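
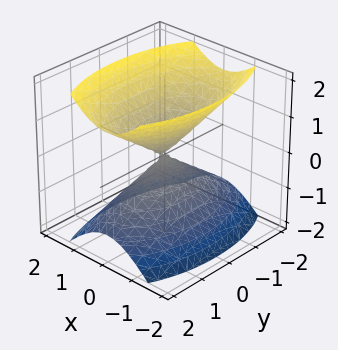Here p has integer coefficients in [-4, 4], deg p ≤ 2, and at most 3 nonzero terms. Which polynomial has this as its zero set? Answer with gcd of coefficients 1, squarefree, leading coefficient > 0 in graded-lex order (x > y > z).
3*x^2 + y^2 - 2*z^2

1. There are 2 components. They look like related sheets of one shape, so recover p as a whole.
2. deg p = 2. A double cone through the origin; a quadric.
3. Symmetries: the z ↦ −z reflection is a symmetry, so z appears only in even powers; mirror symmetry y ↦ −y ⇒ only even powers of y; mirror symmetry x ↦ −x ⇒ only even powers of x.
4. Reading off the gridlines: one y-axis crossing is at y = 0; it meets the z-axis at z = 0 (among the integer gridlines); it meets the x-axis at x = 0 (among the integer gridlines).
5. These observations pin down the coefficients.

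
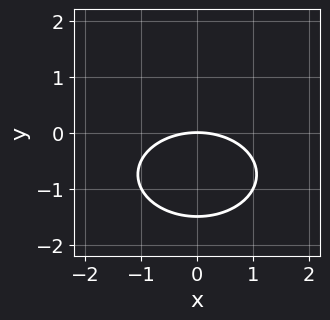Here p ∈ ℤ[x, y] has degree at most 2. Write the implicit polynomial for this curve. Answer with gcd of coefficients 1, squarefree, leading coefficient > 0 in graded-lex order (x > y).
(a) The degree is 2 — the shape is more complex than any degree-1 curve.
(b) Symmetries: mirror symmetry x ↦ −x ⇒ only even powers of x.
(c) Reading off the gridlines: it crosses the y-axis at the gridline y = 0; it crosses the x-axis at the gridline x = 0.
(d) Solving for integer coefficients yields p as stated.

x^2 + 2*y^2 + 3*y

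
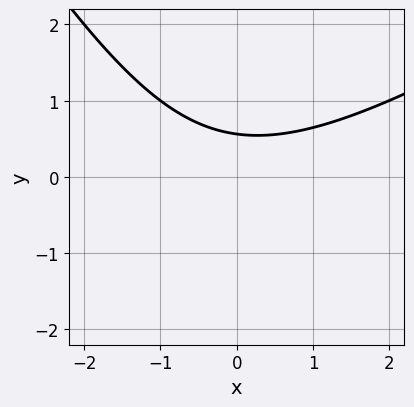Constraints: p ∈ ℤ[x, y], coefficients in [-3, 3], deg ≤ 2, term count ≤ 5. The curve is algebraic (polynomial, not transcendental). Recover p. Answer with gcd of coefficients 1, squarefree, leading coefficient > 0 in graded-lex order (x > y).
First, the degree is 2 — no degree-1 curve has this shape.
Then, against the integer gridlines: it misses every integer gridline on the x-axis.
Finally, assembling these constraints gives the stated polynomial.

x^2 - x*y - y^2 - 3*y + 2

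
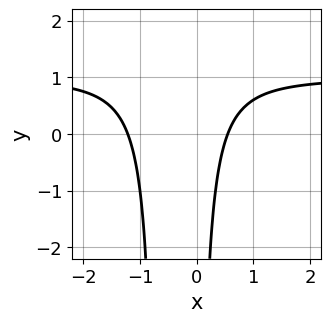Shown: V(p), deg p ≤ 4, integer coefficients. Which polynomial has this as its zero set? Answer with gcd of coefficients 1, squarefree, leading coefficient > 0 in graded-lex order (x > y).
The degree is 3 — the shape is more complex than any degree-2 curve.
Checking where it meets the axes: it misses every integer gridline on the y-axis.
Matching integer coefficients to the picture gives p.

3*x^2*y - 3*x^2 + 2*x*y - 2*x + 2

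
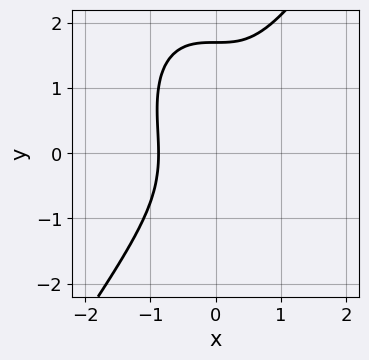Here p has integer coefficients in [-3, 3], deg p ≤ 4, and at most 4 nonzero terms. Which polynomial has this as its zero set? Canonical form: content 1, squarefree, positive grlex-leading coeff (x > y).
1. The degree is 3 — a generic line meets the curve in up to 3 points.
2. Solving for integer coefficients yields p as stated.

3*x^3 - y^3 + y^2 + 2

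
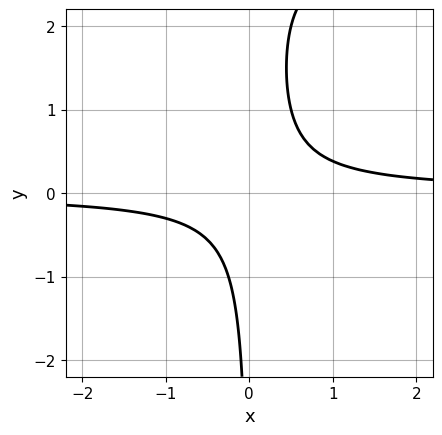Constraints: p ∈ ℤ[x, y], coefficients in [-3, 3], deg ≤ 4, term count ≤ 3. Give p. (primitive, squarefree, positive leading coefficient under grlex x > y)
x*y^2 - 3*x*y + 1

First, the degree is 3 — no degree-2 curve has this shape.
Then, against the integer gridlines: the curve avoids every integer y-axis point in the box; no x-intercept at any integer in the box.
Finally, the integer polynomial consistent with all of this is the stated p.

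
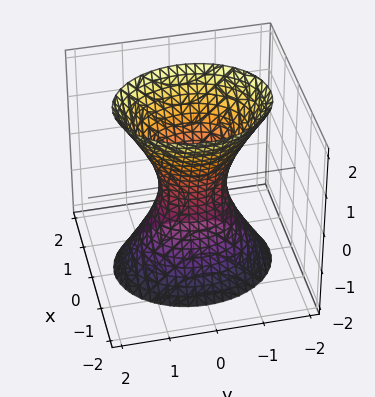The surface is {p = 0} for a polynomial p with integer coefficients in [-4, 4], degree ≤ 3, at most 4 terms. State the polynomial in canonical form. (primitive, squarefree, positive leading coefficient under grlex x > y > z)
3*x^2 + 2*y^2 - z^2 - 1

deg p = 2. An hourglass — one-sheet hyperboloid; a quadric.
Symmetries: the z ↦ −z reflection is a symmetry, so z appears only in even powers; it's symmetric under y → −y, forcing even powers of y; it's symmetric under x → −x, forcing even powers of x.
From the axis intercepts and sections: no z-intercept at any integer in the box.
Fitting integer coefficients to these (and the overall shape) gives p.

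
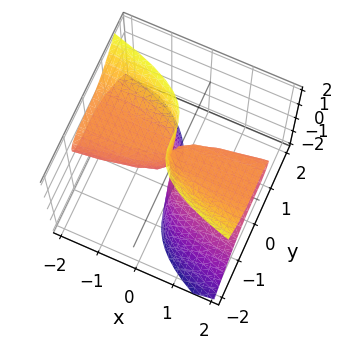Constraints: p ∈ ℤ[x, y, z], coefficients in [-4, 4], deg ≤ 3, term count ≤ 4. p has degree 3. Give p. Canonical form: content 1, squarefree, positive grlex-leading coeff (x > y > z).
x*z^2 + y^3 - x*z

deg p = 3. A generic line meets the surface in up to 3 points.
Checking where it meets the axes: every point of the z-axis in the box is on the surface; the visible x-axis segment lies entirely on the surface; it meets the y-axis at y = 0 (among the integer gridlines).
Putting this together gives p.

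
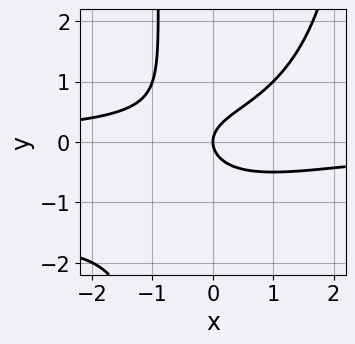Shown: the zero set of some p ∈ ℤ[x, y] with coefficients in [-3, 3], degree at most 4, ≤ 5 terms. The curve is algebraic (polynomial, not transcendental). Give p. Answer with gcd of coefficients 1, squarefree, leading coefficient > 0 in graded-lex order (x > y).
x^2*y^2 + 2*x^2*y - 2*x*y^2 - 3*y^2 + 2*x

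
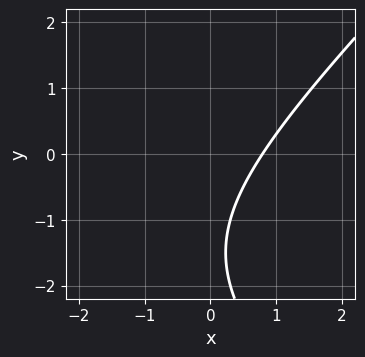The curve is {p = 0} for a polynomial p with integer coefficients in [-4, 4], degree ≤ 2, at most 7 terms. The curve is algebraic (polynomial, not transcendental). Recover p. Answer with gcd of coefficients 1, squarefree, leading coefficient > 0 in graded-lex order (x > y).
(a) Degree: no degree-1 curve has this shape, so deg p = 2.
(b) From the axis intercepts and sections: it misses every integer gridline on the y-axis.
(c) Matching integer coefficients to the picture gives p.

x^2 - y^2 + 3*x - 3*y - 3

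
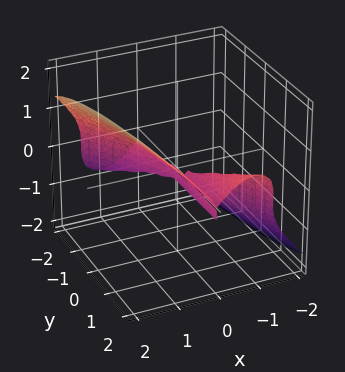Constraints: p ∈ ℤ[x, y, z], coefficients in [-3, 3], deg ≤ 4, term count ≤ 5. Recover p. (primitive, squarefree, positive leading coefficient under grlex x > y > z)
3*x^3 + 2*x^2*y - 3*z^3 - z^2

First, degree: the shape is more complex than any degree-2 surface, so deg p = 3.
Next, observable constraints: one x-axis crossing is at x = 0; it crosses the z-axis at the gridline z = 0.
Finally, fitting integer coefficients to these (and the overall shape) gives p. Check: (0, 2, 0) on the y-axis lies on the surface, and p(0, 2, 0) = 0. ✓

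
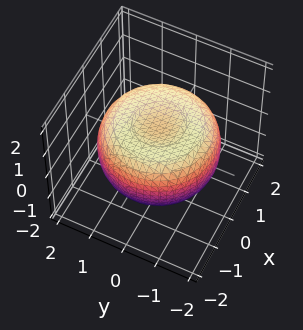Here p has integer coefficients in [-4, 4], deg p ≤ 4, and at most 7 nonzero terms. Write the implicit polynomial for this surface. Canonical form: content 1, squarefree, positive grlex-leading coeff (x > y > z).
x^4 + 2*x^2*y^2 + y^4 - 2*x^2 - 2*y^2 + 3*z^2 - 2

First, degree: a generic line meets the surface in up to 4 points, so deg p = 4.
Then, symmetries: rotational symmetry about the z-axis ⇒ p depends on x, y only through x² + y².
Next, observable constraints: a circular section at z = 1 has radius exactly 1.
Finally, putting this together gives p.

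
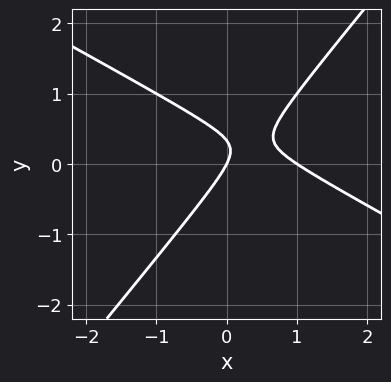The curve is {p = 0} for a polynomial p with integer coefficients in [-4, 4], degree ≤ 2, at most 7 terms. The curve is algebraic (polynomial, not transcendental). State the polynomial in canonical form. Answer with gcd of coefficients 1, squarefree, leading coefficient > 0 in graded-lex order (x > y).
(a) Degree: the shape is more complex than any degree-1 curve, so deg p = 2.
(b) Observable constraints: the x-axis gridline crossings are at x ∈ {0, 1}; it crosses the y-axis at the gridline y = 0.
(c) Assembling these constraints gives the stated polynomial.

2*x^2 + 2*x*y - 3*y^2 - 2*x + y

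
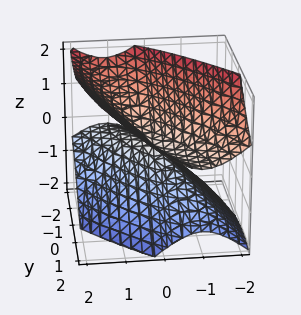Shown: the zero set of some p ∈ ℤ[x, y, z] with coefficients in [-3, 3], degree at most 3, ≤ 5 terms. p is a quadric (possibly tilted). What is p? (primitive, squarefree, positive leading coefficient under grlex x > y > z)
3*x^2 + 3*x*y + y^2 - 2*y*z - 3*z^2

First, there are 2 components. Treating them together as one polynomial.
Next, deg p = 2. The shape is more complex than any degree-1 surface.
Then, observable constraints: one y-axis crossing is at y = 0; one z-axis crossing is at z = 0.
Finally, fitting integer coefficients to these (and the overall shape) gives p.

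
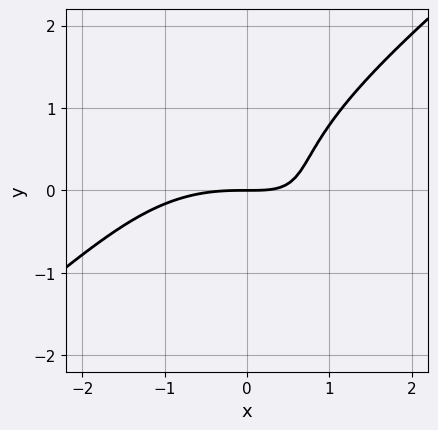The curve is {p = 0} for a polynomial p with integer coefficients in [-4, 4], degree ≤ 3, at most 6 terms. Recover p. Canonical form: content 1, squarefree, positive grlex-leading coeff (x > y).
Degree: a generic line meets the curve in up to 3 points, so deg p = 3.
Observable constraints: it crosses the x-axis at the gridline x = 0; it meets the y-axis at y = 0 (among the integer gridlines).
Putting this together gives p.

x^3 - 2*y^3 + 3*x*y - 3*y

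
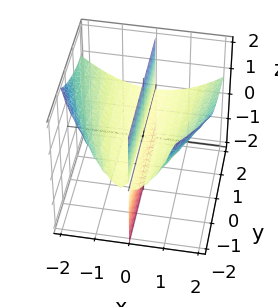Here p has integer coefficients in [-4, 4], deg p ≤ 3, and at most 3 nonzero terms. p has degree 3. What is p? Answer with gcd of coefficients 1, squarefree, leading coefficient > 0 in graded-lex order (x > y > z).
(a) I count 2 distinct pieces. They look like related sheets of one shape, so recover p as a whole.
(b) deg p = 3. The shape is more complex than any degree-2 surface.
(c) From the visible intercepts: every point of the z-axis in the box is on the surface; it crosses the x-axis at the gridline x = 0.
(d) Fitting integer coefficients to these (and the overall shape) gives p. Check: (0, -1, 0) on the y-axis lies on the surface, and p(0, -1, 0) = 0. ✓

x^3 - x*y*z - 3*x*z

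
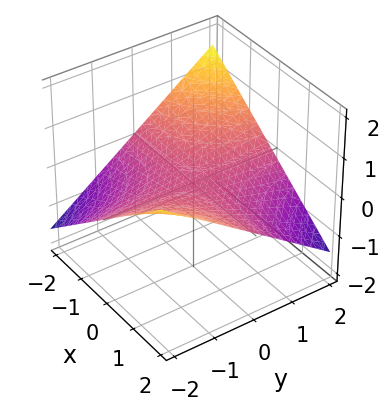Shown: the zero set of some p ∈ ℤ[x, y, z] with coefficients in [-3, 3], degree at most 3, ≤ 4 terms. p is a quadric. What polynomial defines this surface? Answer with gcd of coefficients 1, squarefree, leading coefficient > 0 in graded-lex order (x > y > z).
1. The degree is 2 — a hyperbolic paraboloid; a quadric.
2. From the visible intercepts: every point of the y-axis in the box is on the surface; the visible x-axis segment lies entirely on the surface.
3. Matching integer coefficients to the picture gives p.

x*y + 3*z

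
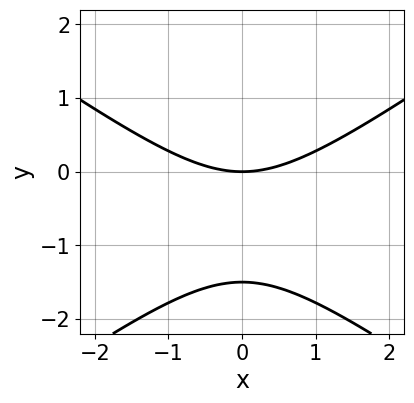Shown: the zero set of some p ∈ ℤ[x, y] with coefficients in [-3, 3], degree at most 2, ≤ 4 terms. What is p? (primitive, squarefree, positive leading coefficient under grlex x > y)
x^2 - 2*y^2 - 3*y

First, degree: the shape is more complex than any degree-1 curve, so deg p = 2.
Next, symmetries: the x ↦ −x reflection is a symmetry, so x appears only in even powers.
Next, reading off the gridlines: it meets the y-axis at y = 0 (among the integer gridlines); it crosses the x-axis at the gridline x = 0.
Finally, assembling these constraints gives the stated polynomial.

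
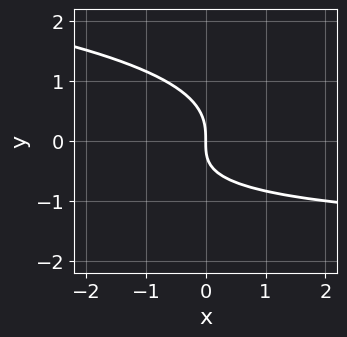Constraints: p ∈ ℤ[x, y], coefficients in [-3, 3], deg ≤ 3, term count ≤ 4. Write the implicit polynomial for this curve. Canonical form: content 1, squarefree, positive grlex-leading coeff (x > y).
(a) deg p = 3.
(b) Observable constraints: it meets the x-axis at x = 0 (among the integer gridlines); it meets the y-axis at y = 0 (among the integer gridlines).
(c) These observations pin down the coefficients.

2*y^3 + x*y + 2*x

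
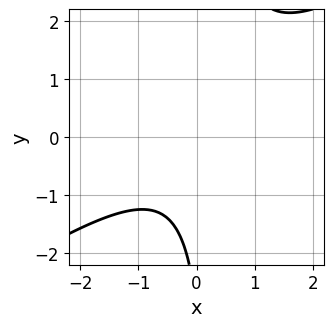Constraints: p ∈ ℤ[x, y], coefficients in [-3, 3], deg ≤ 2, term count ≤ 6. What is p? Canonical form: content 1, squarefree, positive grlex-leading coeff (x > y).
2*x^2 - 3*x*y + y + 3

deg p = 2. The shape is more complex than any degree-1 curve.
Observable constraints: the curve avoids every integer x-axis point in the box; it misses every integer gridline on the y-axis.
Putting this together gives p.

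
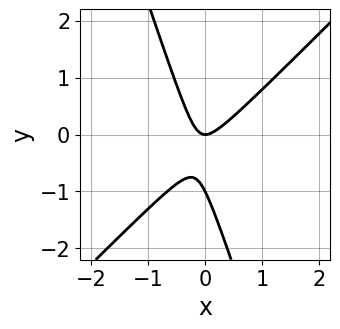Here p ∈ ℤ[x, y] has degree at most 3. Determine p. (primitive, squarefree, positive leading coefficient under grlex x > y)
The degree is 2 — a generic line meets the curve in up to 2 points.
Observable constraints: it meets the x-axis at x = 0 (among the integer gridlines); the y-axis gridline crossings are at y ∈ {-1, 0}.
Fitting integer coefficients to these (and the overall shape) gives p.

3*x^2 - 2*x*y - y^2 - y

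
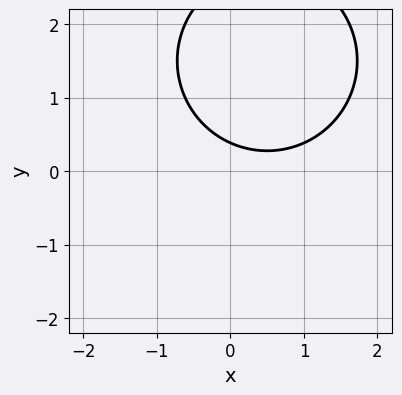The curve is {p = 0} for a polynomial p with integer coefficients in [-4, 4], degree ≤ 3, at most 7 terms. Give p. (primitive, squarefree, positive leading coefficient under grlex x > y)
x^2 + y^2 - x - 3*y + 1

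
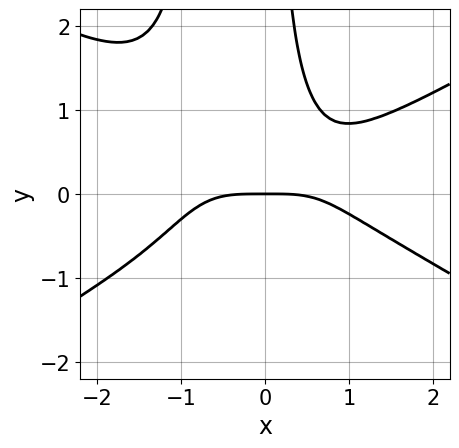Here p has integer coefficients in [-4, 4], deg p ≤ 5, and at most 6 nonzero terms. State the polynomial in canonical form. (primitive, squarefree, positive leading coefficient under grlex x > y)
First, degree: the shape is more complex than any degree-3 curve, so deg p = 4.
Then, against the integer gridlines: it crosses the x-axis at the gridline x = 0; one y-axis crossing is at y = 0.
Finally, the integer polynomial consistent with all of this is the stated p.

x^4 - 3*x^2*y^2 + x^2*y - 2*x*y^2 + 2*y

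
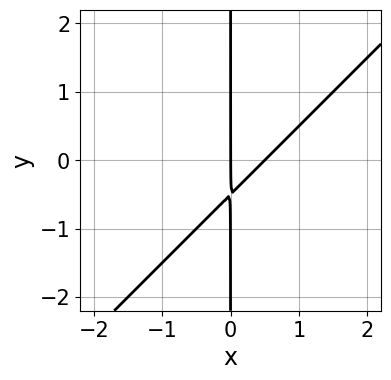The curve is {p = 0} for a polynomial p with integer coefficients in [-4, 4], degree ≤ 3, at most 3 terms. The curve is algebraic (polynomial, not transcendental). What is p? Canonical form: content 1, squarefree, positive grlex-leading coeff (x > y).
2*x^2 - 2*x*y - x

First, deg p = 2. The shape is more complex than any degree-1 curve.
Then, from the visible intercepts: the visible y-axis segment lies entirely on the curve; it crosses the x-axis at the gridline x = 0.
Finally, fitting integer coefficients to these (and the overall shape) gives p.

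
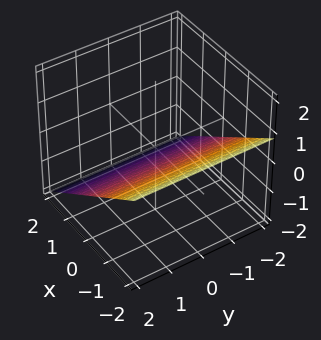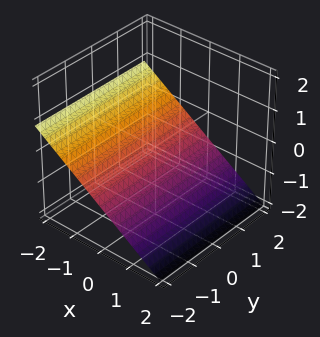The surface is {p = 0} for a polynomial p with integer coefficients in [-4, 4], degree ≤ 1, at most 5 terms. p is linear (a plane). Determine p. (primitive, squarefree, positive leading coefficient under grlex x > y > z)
1. Degree: every cross-section is a straight line — this is a plane, so deg p = 1.
2. Observable constraints: it misses every integer gridline on the y-axis; it meets the x-axis at x = -1 (among the integer gridlines).
3. Together with the visible shape, these determine p as stated.

2*x + 3*z + 2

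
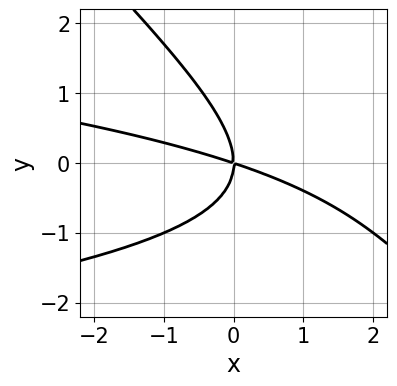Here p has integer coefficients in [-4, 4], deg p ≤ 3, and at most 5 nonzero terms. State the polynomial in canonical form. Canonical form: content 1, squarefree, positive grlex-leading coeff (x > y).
2*x*y^2 + 2*y^3 + x^2 + 3*x*y

First, degree: a generic line meets the curve in up to 3 points, so deg p = 3.
Then, checking where it meets the axes: one y-axis crossing is at y = 0; it crosses the x-axis at the gridline x = 0.
Finally, solving for integer coefficients yields p as stated.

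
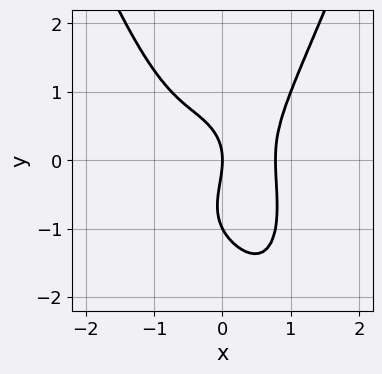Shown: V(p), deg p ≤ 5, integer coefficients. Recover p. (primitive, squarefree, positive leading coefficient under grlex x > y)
First, deg p = 4. The shape is more complex than any degree-3 curve.
Next, from the visible intercepts: among the integer gridlines, it crosses the y-axis at y ∈ {-1, 0}; it meets the x-axis at x = 0 (among the integer gridlines).
Finally, fitting integer coefficients to these (and the overall shape) gives p.

3*x^4 + x^3 - y^3 - y^2 - 2*x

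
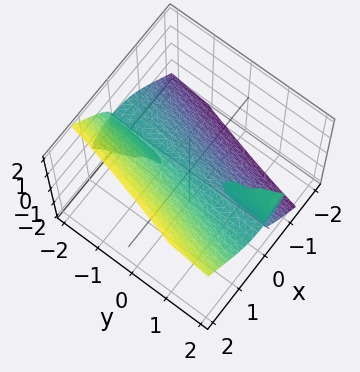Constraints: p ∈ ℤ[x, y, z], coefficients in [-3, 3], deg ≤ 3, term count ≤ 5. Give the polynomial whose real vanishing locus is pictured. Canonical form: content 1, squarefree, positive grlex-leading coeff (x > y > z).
(a) The picture has 3 separate pieces.
(b) The degree is 3 — a generic line meets the surface in up to 3 points.
(c) Reading off the gridlines: one z-axis crossing is at z = 0; the visible y-axis segment lies entirely on the surface.
(d) Fitting integer coefficients to these (and the overall shape) gives p.

2*x^3 - 2*x*y*z + 2*x*z^2 - 3*z^3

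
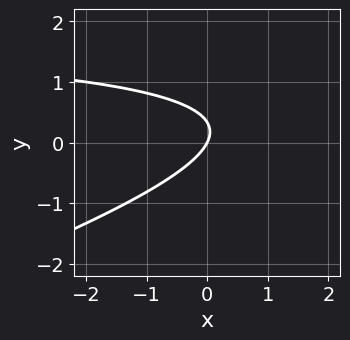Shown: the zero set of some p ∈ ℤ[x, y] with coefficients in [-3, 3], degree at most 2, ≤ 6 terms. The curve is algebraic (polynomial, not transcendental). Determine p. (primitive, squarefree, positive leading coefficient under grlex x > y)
x*y - 3*y^2 - 2*x + y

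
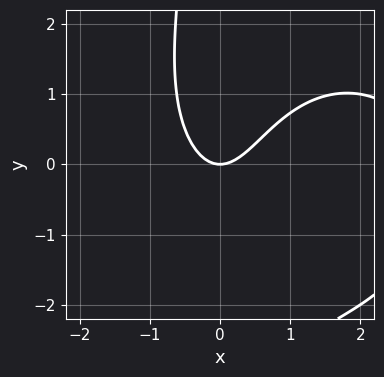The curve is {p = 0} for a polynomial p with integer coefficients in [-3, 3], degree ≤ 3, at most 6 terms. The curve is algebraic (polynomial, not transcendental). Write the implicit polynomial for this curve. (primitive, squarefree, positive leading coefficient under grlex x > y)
First, the degree is 3 — no degree-2 curve has this shape.
Next, reading off the gridlines: it meets the x-axis at x = 0 (among the integer gridlines); one y-axis crossing is at y = 0.
Finally, assembling these constraints gives the stated polynomial.

x^3 + x*y^2 - 3*x^2 + 2*y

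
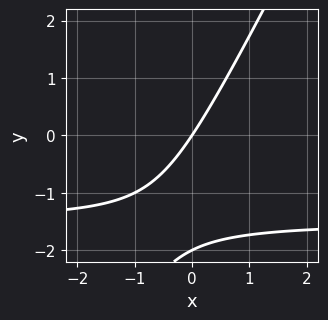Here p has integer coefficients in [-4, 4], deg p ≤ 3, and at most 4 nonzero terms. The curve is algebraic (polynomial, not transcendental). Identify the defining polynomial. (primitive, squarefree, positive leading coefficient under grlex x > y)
2*x*y - y^2 + 3*x - 2*y

1. Degree: the shape is more complex than any degree-1 curve, so deg p = 2.
2. Observable constraints: the y-axis gridline crossings are at y ∈ {-2, 0}; it meets the x-axis at x = 0 (among the integer gridlines).
3. Fitting integer coefficients to these (and the overall shape) gives p.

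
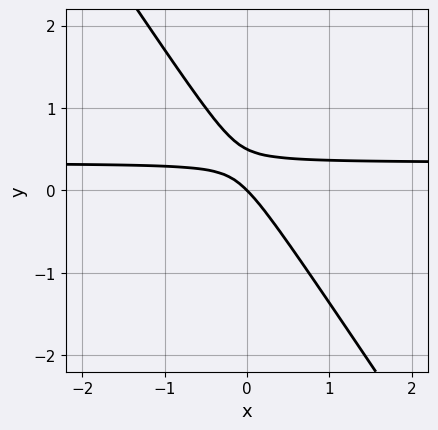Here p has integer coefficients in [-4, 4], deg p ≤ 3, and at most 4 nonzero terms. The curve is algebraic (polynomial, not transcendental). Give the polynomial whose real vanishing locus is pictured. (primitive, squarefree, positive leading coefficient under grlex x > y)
First, the degree is 2 — a generic line meets the curve in up to 2 points.
Then, checking where it meets the axes: one x-axis crossing is at x = 0; one y-axis crossing is at y = 0.
Finally, these observations pin down the coefficients.

3*x*y + 2*y^2 - x - y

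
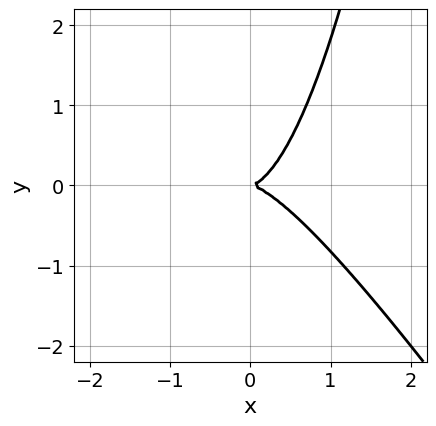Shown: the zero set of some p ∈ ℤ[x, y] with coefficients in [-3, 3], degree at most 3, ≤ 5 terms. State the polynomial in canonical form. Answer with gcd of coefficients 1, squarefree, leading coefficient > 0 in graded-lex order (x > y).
1. deg p = 3.
2. Checking where it meets the axes: it meets the y-axis at y = 0 (among the integer gridlines); it crosses the x-axis at the gridline x = 0.
3. Fitting integer coefficients to these (and the overall shape) gives p.

3*x^3 + 2*x^2*y - 2*y^2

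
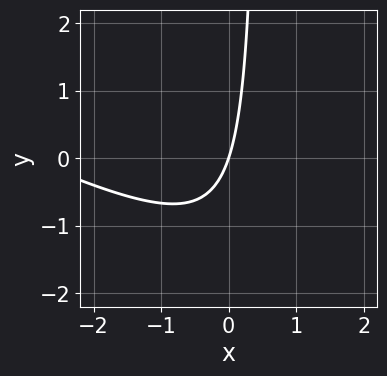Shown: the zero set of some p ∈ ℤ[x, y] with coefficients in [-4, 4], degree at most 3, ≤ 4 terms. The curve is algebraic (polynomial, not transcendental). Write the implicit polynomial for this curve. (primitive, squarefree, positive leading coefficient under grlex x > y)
1. Degree: no degree-1 curve has this shape, so deg p = 2.
2. From the visible intercepts: it crosses the y-axis at the gridline y = 0; one x-axis crossing is at x = 0.
3. Solving for integer coefficients yields p as stated.

x^2 + 2*x*y + 3*x - y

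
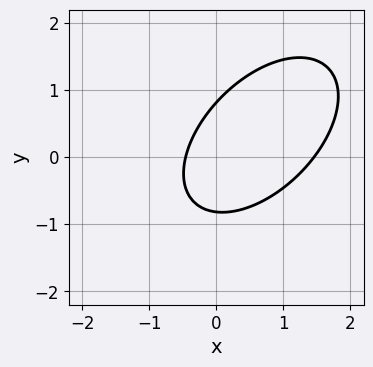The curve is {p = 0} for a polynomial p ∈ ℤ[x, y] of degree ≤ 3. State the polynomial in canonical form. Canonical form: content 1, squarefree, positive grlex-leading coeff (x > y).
(a) deg p = 2. A generic line meets the curve in up to 2 points.
(b) Solving for integer coefficients yields p as stated.

3*x^2 - 3*x*y + 3*y^2 - 3*x - 2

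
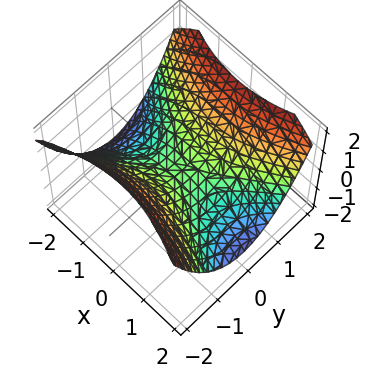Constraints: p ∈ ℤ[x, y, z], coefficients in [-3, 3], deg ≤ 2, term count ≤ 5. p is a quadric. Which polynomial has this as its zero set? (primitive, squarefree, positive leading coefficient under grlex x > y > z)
(a) Degree: a saddle surface; a quadric, so deg p = 2.
(b) Symmetries: it's symmetric under x → −x, forcing even powers of x; the y ↦ −y reflection is a symmetry, so y appears only in even powers.
(c) Checking where it meets the axes: it crosses the y-axis at the gridline y = 0; it meets the x-axis at x = 0 (among the integer gridlines).
(d) Together with the visible shape, these determine p as stated.

x^2 - 2*y^2 + 3*z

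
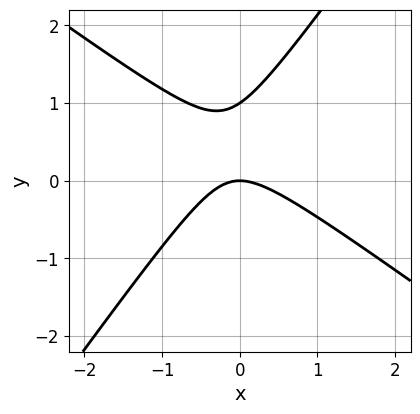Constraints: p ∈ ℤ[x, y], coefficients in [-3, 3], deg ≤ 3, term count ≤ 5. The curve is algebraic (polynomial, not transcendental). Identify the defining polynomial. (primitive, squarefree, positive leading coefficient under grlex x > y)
3*x^2 + 2*x*y - 3*y^2 + 3*y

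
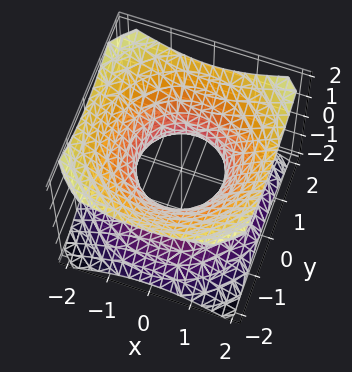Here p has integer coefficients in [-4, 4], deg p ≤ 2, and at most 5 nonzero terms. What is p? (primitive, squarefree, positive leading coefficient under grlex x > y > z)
1. Degree: an hourglass — one-sheet hyperboloid; a quadric, so deg p = 2.
2. Symmetry: the surface is invariant under rotation about z: p = q(x² + y², z); it's symmetric under z → −z, forcing even powers of z.
3. Against the integer gridlines: a circular section at z = 0 has radius exactly 1; among the integer gridlines, it crosses the x-axis at x ∈ {-1, 1}.
4. Fitting integer coefficients to these (and the overall shape) gives p. Check: (0, -1, 0) on the y-axis lies on the surface, and p(0, -1, 0) = 0. ✓

2*x^2 + 2*y^2 - 3*z^2 - 2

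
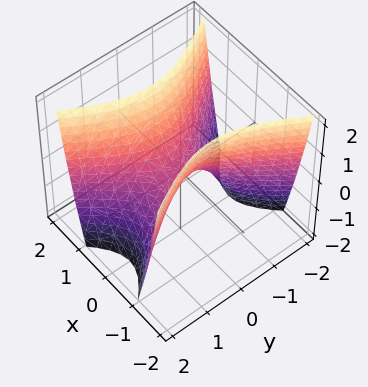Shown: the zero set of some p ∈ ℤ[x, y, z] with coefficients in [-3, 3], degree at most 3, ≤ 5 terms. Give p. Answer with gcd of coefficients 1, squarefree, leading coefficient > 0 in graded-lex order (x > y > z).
(a) deg p = 2. A saddle surface; a quadric.
(b) Symmetries: mirror symmetry y ↦ −y ⇒ only even powers of y; mirror symmetry x ↦ −x ⇒ only even powers of x.
(c) From the axis intercepts and sections: it meets the y-axis at y = 0 (among the integer gridlines); it meets the z-axis at z = 0 (among the integer gridlines); it meets the x-axis at x = 0 (among the integer gridlines).
(d) Together with the visible shape, these determine p as stated.

2*x^2 - y^2 - z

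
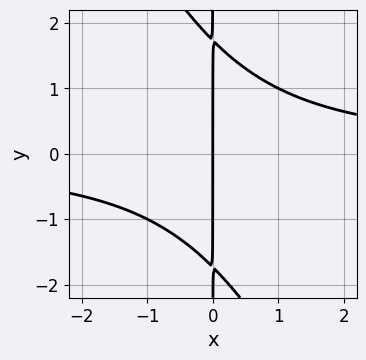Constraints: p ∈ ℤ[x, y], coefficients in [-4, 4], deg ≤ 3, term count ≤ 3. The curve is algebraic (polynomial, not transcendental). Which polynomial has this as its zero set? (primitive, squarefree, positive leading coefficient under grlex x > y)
2*x^2*y + x*y^2 - 3*x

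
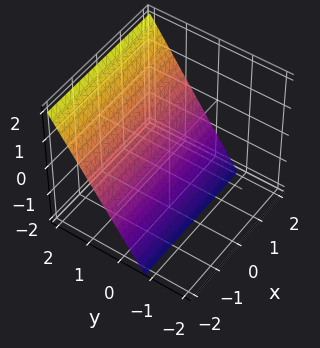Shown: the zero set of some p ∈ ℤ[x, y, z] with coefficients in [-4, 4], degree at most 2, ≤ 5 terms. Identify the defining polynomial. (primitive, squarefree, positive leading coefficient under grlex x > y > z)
1. Degree: the surface is flat (a plane), so deg p = 1.
2. Against the integer gridlines: it meets the z-axis at z = -1 (among the integer gridlines); no x-intercept at any integer in the box.
3. The integer polynomial consistent with all of this is the stated p.

3*y - 2*z - 2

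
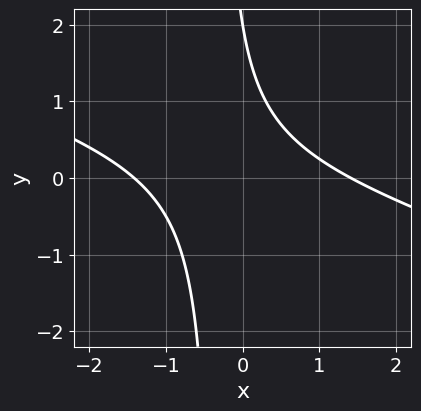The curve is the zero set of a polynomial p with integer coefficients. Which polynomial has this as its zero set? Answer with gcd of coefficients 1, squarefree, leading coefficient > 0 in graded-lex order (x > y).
x^2 + 3*x*y + y - 2

(a) deg p = 2. A generic line meets the curve in up to 2 points.
(b) From the axis intercepts and sections: one y-axis crossing is at y = 2.
(c) Solving for integer coefficients yields p as stated.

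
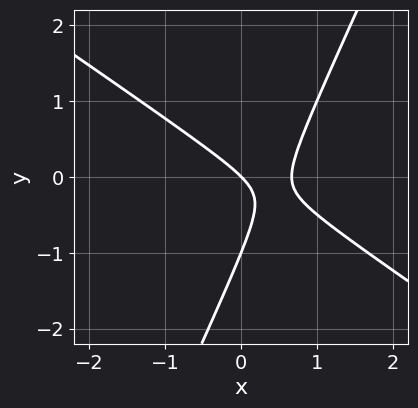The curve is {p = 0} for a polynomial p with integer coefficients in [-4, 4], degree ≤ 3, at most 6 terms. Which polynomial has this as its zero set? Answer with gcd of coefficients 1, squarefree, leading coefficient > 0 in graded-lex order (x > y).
First, the degree is 2 — the shape is more complex than any degree-1 curve.
Then, from the visible intercepts: it meets the x-axis at x = 0 (among the integer gridlines); among the integer gridlines, it crosses the y-axis at y ∈ {-1, 0}.
Finally, these observations pin down the coefficients.

3*x^2 + 3*x*y - 2*y^2 - 2*x - 2*y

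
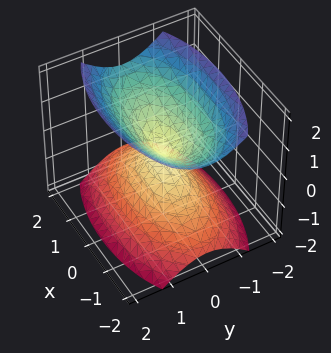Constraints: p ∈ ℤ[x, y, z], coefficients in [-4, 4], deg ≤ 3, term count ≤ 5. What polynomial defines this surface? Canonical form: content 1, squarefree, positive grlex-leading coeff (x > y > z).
x^2 + 3*y^2 - 2*z^2

(a) The picture has 2 separate pieces. They look like related sheets of one shape, so recover p as a whole.
(b) deg p = 2. A double cone through the origin; a quadric.
(c) Symmetries: it's symmetric under x → −x, forcing even powers of x; it's symmetric under y → −y, forcing even powers of y; the z ↦ −z reflection is a symmetry, so z appears only in even powers.
(d) From the axis intercepts and sections: one x-axis crossing is at x = 0; it crosses the z-axis at the gridline z = 0; it meets the y-axis at y = 0 (among the integer gridlines).
(e) Fitting integer coefficients to these (and the overall shape) gives p.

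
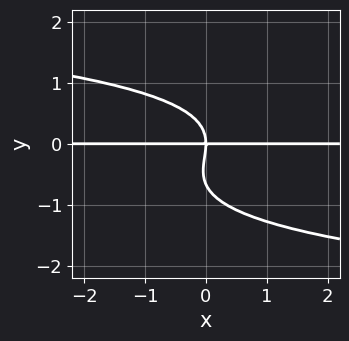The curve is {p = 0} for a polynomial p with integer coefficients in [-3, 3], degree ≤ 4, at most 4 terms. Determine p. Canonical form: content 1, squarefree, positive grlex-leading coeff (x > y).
3*y^4 + 2*y^3 + 3*x*y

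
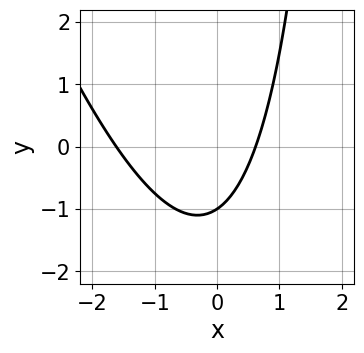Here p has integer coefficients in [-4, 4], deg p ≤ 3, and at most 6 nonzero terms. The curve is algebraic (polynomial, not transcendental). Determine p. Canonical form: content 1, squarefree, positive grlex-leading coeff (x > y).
3*x^2 + x*y + 3*x - 3*y - 3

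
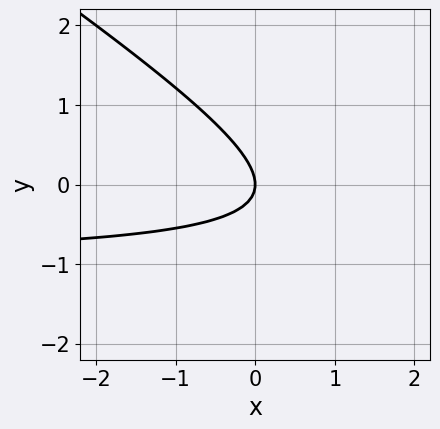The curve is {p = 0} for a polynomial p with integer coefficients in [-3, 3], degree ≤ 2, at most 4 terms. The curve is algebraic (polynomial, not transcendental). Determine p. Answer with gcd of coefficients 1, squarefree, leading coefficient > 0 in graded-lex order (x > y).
First, deg p = 2. The shape is more complex than any degree-1 curve.
Then, reading off the gridlines: it crosses the x-axis at the gridline x = 0; it meets the y-axis at y = 0 (among the integer gridlines).
Finally, solving for integer coefficients yields p as stated.

2*x*y + 3*y^2 + 2*x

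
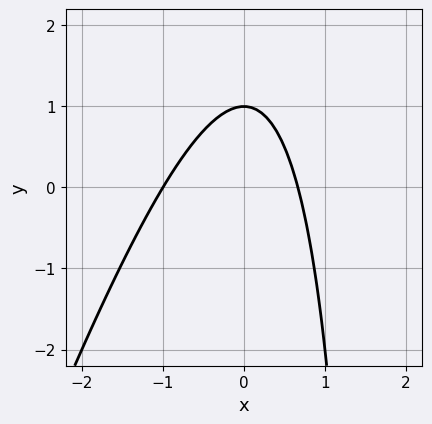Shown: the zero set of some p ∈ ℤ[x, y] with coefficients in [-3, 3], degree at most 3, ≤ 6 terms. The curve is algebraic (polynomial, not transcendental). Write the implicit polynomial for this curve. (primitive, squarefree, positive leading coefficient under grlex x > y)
Degree: the shape is more complex than any degree-1 curve, so deg p = 2.
Against the integer gridlines: it crosses the y-axis at the gridline y = 1; it crosses the x-axis at the gridline x = -1.
These observations pin down the coefficients.

3*x^2 - x*y + x + 2*y - 2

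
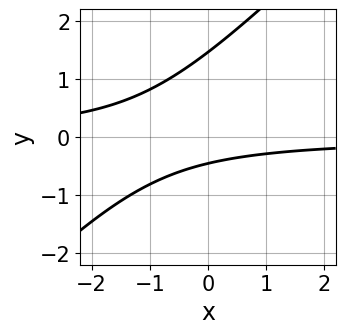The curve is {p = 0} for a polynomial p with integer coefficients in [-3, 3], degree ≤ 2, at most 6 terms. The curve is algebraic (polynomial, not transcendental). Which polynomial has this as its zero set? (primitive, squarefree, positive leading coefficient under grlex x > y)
Degree: no degree-1 curve has this shape, so deg p = 2.
From the axis intercepts and sections: the curve avoids every integer x-axis point in the box.
The integer polynomial consistent with all of this is the stated p.

3*x*y - 3*y^2 + 3*y + 2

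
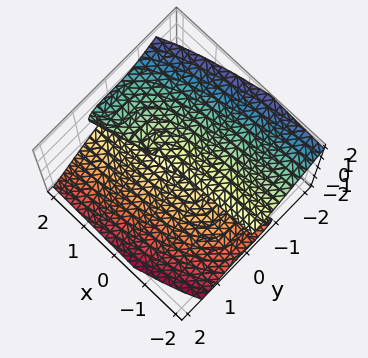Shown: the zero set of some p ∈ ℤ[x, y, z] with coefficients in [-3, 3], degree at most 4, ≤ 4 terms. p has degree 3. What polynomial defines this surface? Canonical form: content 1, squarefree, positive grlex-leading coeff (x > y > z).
Degree: no degree-2 surface has this shape, so deg p = 3.
Observable constraints: one y-axis crossing is at y = 0; every point of the x-axis in the box is on the surface; one z-axis crossing is at z = 0.
Assembling these constraints gives the stated polynomial.

2*x*z^2 - 3*y^3 - 3*z^3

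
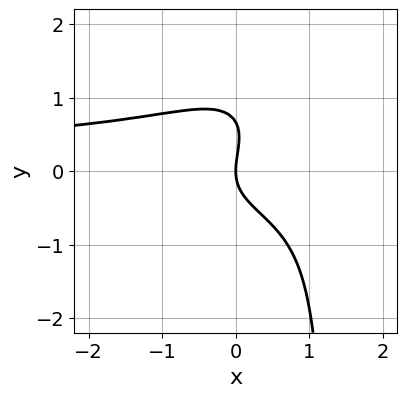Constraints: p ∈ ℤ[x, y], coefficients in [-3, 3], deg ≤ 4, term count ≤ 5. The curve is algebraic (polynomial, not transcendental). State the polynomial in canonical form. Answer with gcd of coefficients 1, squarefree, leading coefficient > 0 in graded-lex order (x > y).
3*x^2*y^2 - 2*x*y^3 + 3*y^3 - 2*y^2 + 3*x

1. deg p = 4.
2. Checking where it meets the axes: it meets the y-axis at y = 0 (among the integer gridlines); one x-axis crossing is at x = 0.
3. Assembling these constraints gives the stated polynomial.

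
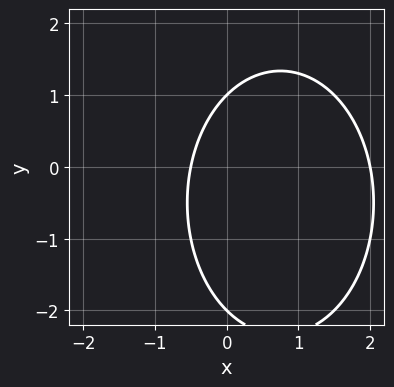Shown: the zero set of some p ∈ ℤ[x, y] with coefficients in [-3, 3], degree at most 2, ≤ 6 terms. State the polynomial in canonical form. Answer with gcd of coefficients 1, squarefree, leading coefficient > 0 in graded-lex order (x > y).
2*x^2 + y^2 - 3*x + y - 2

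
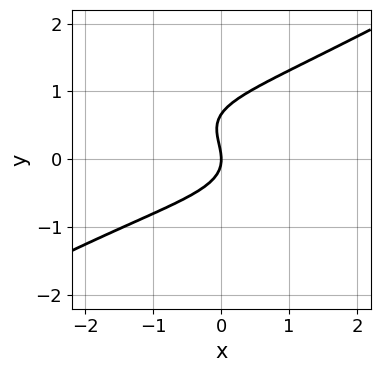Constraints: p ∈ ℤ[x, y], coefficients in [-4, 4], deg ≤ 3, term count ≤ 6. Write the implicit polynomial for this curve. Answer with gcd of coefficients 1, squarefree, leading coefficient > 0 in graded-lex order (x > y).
1. Degree: a generic line meets the curve in up to 3 points, so deg p = 3.
2. Reading off the gridlines: it meets the x-axis at x = 0 (among the integer gridlines); it crosses the y-axis at the gridline y = 0.
3. Fitting integer coefficients to these (and the overall shape) gives p.

x^2*y - 3*y^3 + 2*y^2 + 2*x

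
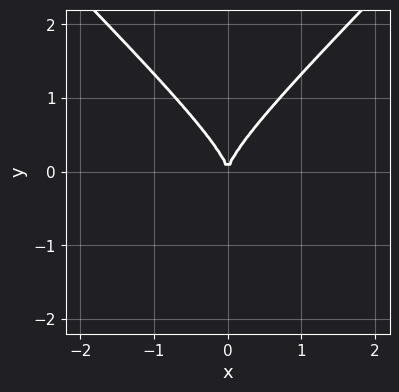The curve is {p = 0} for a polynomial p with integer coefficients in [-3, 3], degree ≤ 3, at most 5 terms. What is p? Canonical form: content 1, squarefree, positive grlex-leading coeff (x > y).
x^2*y - y^3 + x^2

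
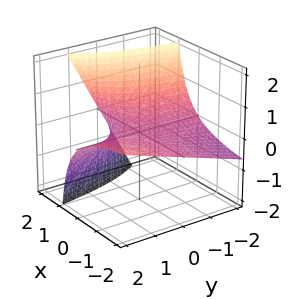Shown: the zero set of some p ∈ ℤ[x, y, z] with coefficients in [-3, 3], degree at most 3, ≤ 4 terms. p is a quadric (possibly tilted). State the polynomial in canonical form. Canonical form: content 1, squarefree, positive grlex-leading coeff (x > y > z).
Degree: the shape is more complex than any degree-1 surface, so deg p = 2.
From the axis intercepts and sections: it crosses the z-axis at the gridline z = 0; the visible x-axis segment lies entirely on the surface; the visible y-axis segment lies entirely on the surface.
The integer polynomial consistent with all of this is the stated p.

x*y - 2*x*z + 3*z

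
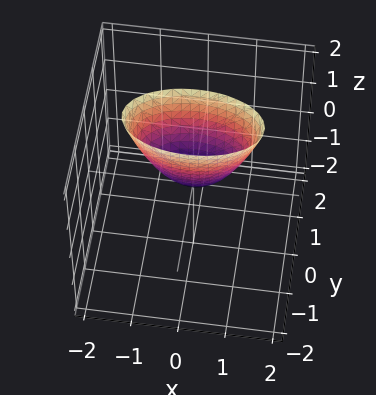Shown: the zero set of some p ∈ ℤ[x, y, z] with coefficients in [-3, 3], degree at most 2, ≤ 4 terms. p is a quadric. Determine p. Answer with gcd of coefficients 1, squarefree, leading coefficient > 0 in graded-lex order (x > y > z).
x^2 + 3*y^2 - z

deg p = 2.
Symmetries: mirror symmetry y ↦ −y ⇒ only even powers of y; it's symmetric under x → −x, forcing even powers of x.
From the visible intercepts: one z-axis crossing is at z = 0; it meets the y-axis at y = 0 (among the integer gridlines); it crosses the x-axis at the gridline x = 0.
Putting this together gives p.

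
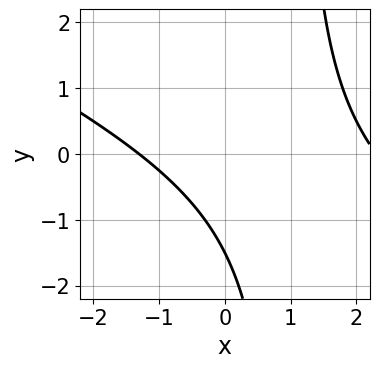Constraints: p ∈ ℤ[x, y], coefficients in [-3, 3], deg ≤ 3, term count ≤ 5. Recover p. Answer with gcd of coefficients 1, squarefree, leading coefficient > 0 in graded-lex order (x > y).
x^2 + 2*x*y - x - 2*y - 3

First, the degree is 2 — no degree-1 curve has this shape.
Finally, the integer polynomial consistent with all of this is the stated p.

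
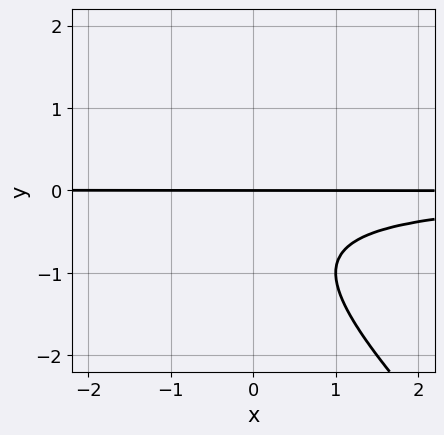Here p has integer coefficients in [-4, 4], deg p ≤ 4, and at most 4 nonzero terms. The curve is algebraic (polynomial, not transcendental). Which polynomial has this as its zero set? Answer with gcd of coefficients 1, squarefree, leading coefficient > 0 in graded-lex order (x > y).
x*y^2 + y^3 + y^2 + y

First, deg p = 3. A generic line meets the curve in up to 3 points.
Next, observable constraints: it crosses the y-axis at the gridline y = 0; every point of the x-axis in the box is on the curve.
Finally, putting this together gives p.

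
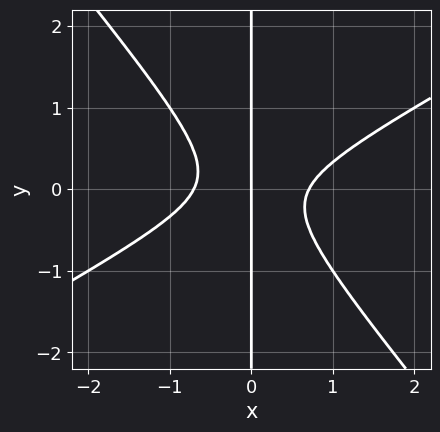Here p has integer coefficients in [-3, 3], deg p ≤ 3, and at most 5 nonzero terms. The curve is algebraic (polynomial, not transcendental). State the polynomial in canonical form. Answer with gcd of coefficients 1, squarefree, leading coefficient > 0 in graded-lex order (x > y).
1. Degree: the shape is more complex than any degree-2 curve, so deg p = 3.
2. Against the integer gridlines: it meets the x-axis at x = 0 (among the integer gridlines); every point of the y-axis in the box is on the curve.
3. Solving for integer coefficients yields p as stated.

2*x^3 - 2*x^2*y - 3*x*y^2 - x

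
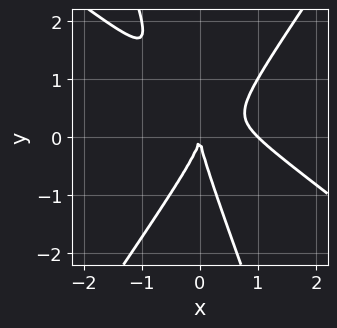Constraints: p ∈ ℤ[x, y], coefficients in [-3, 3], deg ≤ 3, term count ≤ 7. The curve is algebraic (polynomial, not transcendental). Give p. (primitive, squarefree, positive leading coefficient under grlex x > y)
3*x^3 + 3*x^2*y - 2*x*y^2 - y^3 - 3*x^2

1. Degree: the shape is more complex than any degree-2 curve, so deg p = 3.
2. Checking where it meets the axes: it crosses the y-axis at the gridline y = 0; the x-axis gridline crossings are at x ∈ {0, 1}.
3. These observations pin down the coefficients.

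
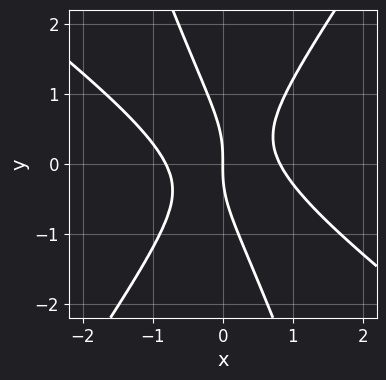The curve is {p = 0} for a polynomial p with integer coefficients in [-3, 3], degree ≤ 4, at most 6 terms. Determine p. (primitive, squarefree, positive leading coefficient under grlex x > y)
3*x^3 + 3*x^2*y - 2*x*y^2 - y^3 - 2*x

First, the degree is 3 — no degree-2 curve has this shape.
Next, against the integer gridlines: it meets the y-axis at y = 0 (among the integer gridlines); it meets the x-axis at x = 0 (among the integer gridlines).
Finally, these observations pin down the coefficients.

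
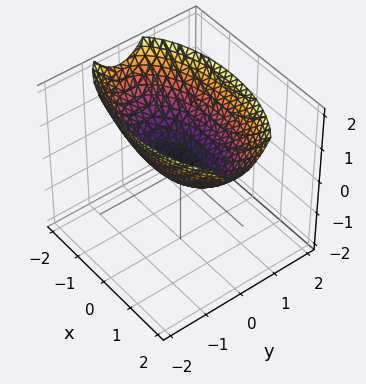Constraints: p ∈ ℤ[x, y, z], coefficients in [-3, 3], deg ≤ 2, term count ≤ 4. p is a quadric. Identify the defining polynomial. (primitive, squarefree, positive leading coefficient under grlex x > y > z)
x^2 + 3*y^2 - 3*z

First, degree: a single bowl opening along one axis; a quadric, so deg p = 2.
Next, symmetries: mirror symmetry x ↦ −x ⇒ only even powers of x; mirror symmetry y ↦ −y ⇒ only even powers of y.
Then, against the integer gridlines: one y-axis crossing is at y = 0; it meets the z-axis at z = 0 (among the integer gridlines).
Finally, together with the visible shape, these determine p as stated.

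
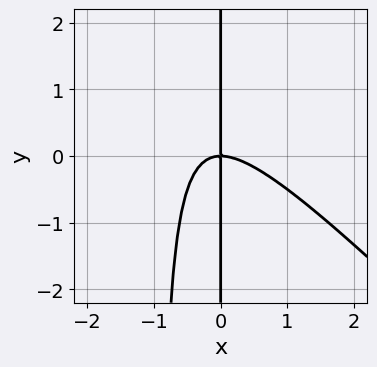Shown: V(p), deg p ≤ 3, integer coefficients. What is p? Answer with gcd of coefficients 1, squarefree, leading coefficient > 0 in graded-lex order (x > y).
x^3 + x^2*y + x*y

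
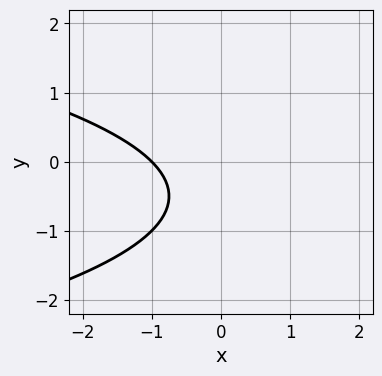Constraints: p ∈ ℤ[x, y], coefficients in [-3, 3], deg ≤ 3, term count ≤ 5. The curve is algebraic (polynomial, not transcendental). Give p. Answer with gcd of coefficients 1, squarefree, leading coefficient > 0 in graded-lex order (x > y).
y^2 + x + y + 1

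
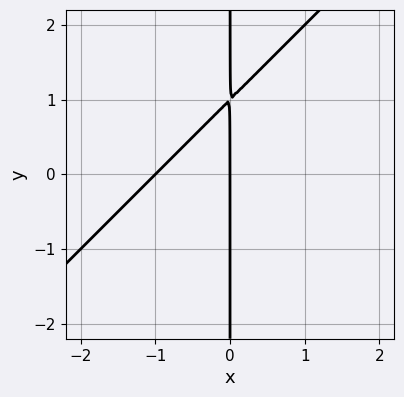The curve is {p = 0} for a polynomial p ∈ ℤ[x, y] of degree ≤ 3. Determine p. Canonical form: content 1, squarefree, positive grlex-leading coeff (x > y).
1. The degree is 2 — no degree-1 curve has this shape.
2. From the axis intercepts and sections: among the integer gridlines, it crosses the x-axis at x ∈ {-1, 0}; the visible y-axis segment lies entirely on the curve.
3. Assembling these constraints gives the stated polynomial.

x^2 - x*y + x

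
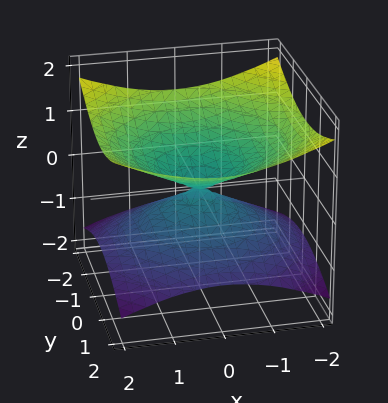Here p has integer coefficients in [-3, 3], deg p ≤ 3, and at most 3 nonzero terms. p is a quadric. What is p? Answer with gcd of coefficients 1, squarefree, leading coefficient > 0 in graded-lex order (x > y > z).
(a) The degree is 2 — two nappes meeting at a single point; a quadric.
(b) Symmetries: the z-axis is an axis of rotation, so x and y enter only as x² + y²; it's symmetric under z → −z, forcing even powers of z.
(c) Observable constraints: one y-axis crossing is at y = 0; it crosses the x-axis at the gridline x = 0; it crosses the z-axis at the gridline z = 0.
(d) Solving for integer coefficients yields p as stated.

x^2 + y^2 - 3*z^2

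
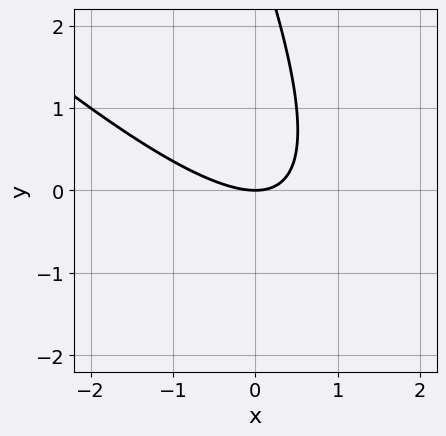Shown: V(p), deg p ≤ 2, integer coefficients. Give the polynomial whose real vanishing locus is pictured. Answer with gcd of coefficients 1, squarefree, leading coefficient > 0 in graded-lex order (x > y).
2*x^2 + 3*x*y + y^2 - 3*y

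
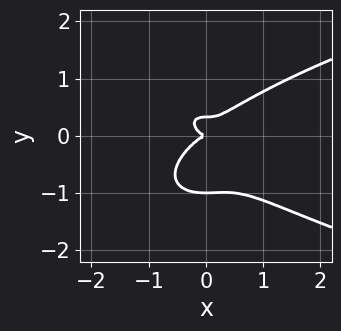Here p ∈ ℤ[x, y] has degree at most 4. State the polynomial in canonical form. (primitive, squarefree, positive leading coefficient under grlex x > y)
1. Degree: a generic line meets the curve in up to 4 points, so deg p = 4.
2. From the axis intercepts and sections: one x-axis crossing is at x = 0; among the integer gridlines, it crosses the y-axis at y ∈ {-1, 0}.
3. Putting this together gives p.

x^2*y^2 + 3*y^4 - 2*x^3 + 2*y^3 - y^2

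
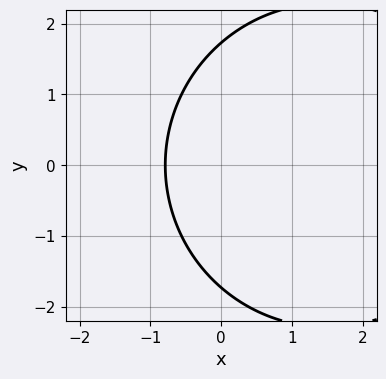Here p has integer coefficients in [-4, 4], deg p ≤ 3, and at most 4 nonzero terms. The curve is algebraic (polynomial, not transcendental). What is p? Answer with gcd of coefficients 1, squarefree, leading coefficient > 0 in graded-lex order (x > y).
x^2 + y^2 - 3*x - 3

First, deg p = 2.
Then, symmetries: the y ↦ −y reflection is a symmetry, so y appears only in even powers.
Finally, together with the visible shape, these determine p as stated.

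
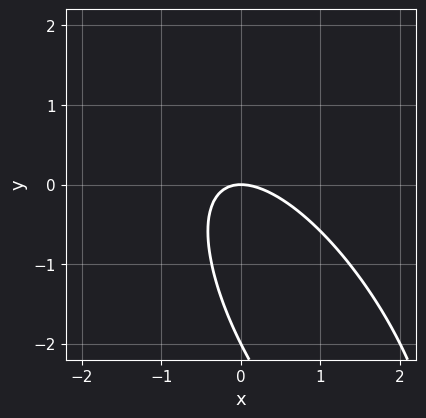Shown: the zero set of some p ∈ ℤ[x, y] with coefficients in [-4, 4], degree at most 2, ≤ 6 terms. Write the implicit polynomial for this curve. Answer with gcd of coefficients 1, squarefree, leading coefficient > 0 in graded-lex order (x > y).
2*x^2 + 2*x*y + y^2 + 2*y

deg p = 2.
From the axis intercepts and sections: the y-axis gridline crossings are at y ∈ {-2, 0}; it meets the x-axis at x = 0 (among the integer gridlines).
These observations pin down the coefficients.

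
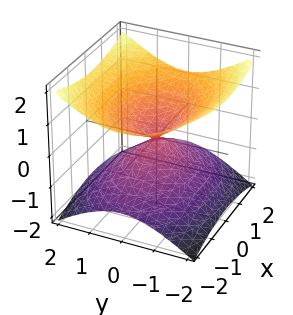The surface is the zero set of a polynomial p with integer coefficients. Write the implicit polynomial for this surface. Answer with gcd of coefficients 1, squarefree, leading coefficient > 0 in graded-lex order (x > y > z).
deg p = 2.
Symmetries: mirror symmetry y ↦ −y ⇒ only even powers of y; it's symmetric under z → −z, forcing even powers of z; the x ↦ −x reflection is a symmetry, so x appears only in even powers.
Observable constraints: it crosses the z-axis at the gridline z = 0; one y-axis crossing is at y = 0; one x-axis crossing is at x = 0.
These observations pin down the coefficients.

x^2 + 2*y^2 - 3*z^2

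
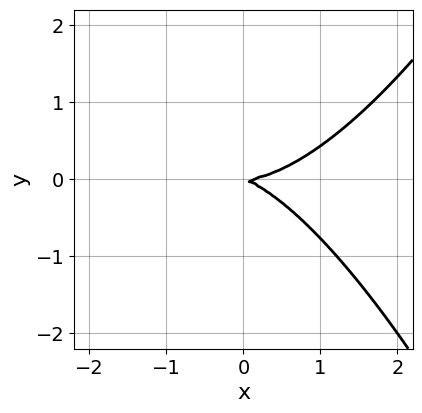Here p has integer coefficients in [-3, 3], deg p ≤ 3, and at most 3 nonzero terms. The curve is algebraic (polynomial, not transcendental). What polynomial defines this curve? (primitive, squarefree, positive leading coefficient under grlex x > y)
deg p = 3. A generic line meets the curve in up to 3 points.
Checking where it meets the axes: it crosses the x-axis at the gridline x = 0; one y-axis crossing is at y = 0.
Fitting integer coefficients to these (and the overall shape) gives p.

x^3 - x*y - 3*y^2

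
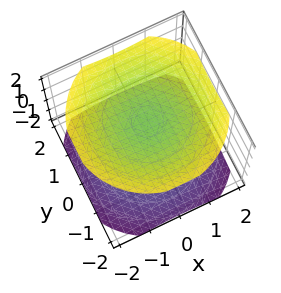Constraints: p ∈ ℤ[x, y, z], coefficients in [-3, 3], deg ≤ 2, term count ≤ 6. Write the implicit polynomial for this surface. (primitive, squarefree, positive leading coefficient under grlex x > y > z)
x^2 + y^2 - 2*z^2 + 3

I count 2 distinct pieces. They look like related sheets of one shape, so recover p as a whole.
Degree: a generic line meets the surface in up to 2 points, so deg p = 2.
Symmetries: the surface is invariant under rotation about z: p = q(x² + y², z).
Reading off the gridlines: it misses every integer gridline on the y-axis; the surface avoids every integer x-axis point in the box.
Putting this together gives p.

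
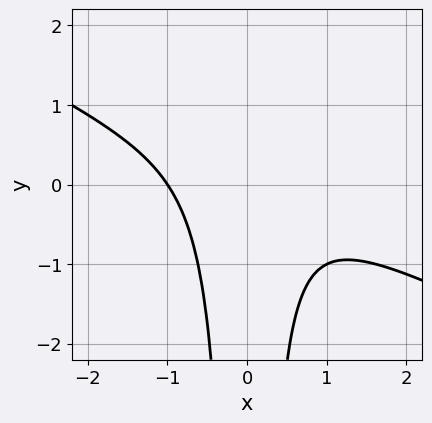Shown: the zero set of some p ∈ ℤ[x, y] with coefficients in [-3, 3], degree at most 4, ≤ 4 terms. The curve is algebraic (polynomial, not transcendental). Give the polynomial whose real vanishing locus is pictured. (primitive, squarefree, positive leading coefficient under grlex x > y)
First, degree: no degree-2 curve has this shape, so deg p = 3.
Then, observable constraints: no y-intercept at any integer in the box; it crosses the x-axis at the gridline x = -1.
Finally, putting this together gives p.

x^3 + 2*x^2*y + 1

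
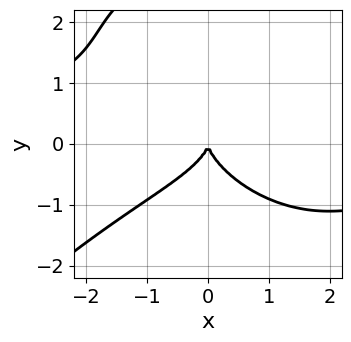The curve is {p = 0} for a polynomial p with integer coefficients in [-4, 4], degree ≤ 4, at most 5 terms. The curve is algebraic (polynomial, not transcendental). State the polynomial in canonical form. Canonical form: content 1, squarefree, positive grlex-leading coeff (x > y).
1. Degree: the shape is more complex than any degree-3 curve, so deg p = 4.
2. Checking where it meets the axes: it crosses the y-axis at the gridline y = 0; one x-axis crossing is at x = 0.
3. Fitting integer coefficients to these (and the overall shape) gives p.

x^3*y - y^4 + x*y^2 + 3*y^3 + 3*x^2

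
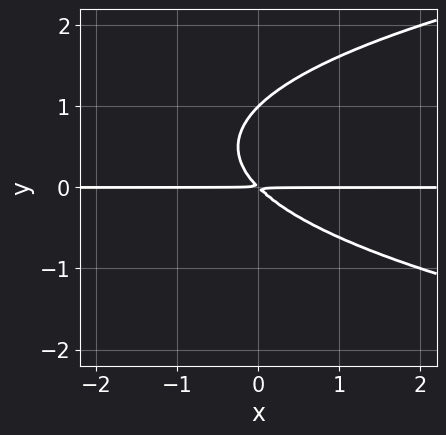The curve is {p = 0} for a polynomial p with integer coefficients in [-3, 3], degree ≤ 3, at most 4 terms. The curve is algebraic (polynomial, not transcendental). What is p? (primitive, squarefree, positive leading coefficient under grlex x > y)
y^3 - x*y - y^2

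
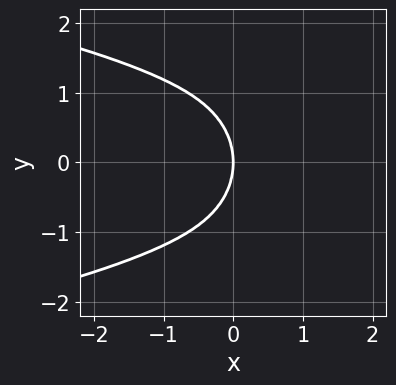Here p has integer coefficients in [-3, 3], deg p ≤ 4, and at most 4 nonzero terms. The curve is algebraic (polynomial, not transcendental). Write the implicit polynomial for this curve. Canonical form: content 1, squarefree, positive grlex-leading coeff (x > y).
1. deg p = 4. A generic line meets the curve in up to 4 points.
2. Symmetries: mirror symmetry y ↦ −y ⇒ only even powers of y.
3. From the visible intercepts: it crosses the y-axis at the gridline y = 0; it meets the x-axis at x = 0 (among the integer gridlines).
4. The integer polynomial consistent with all of this is the stated p.

2*x^2*y^2 + y^4 + 2*x^3 + 2*x*y^2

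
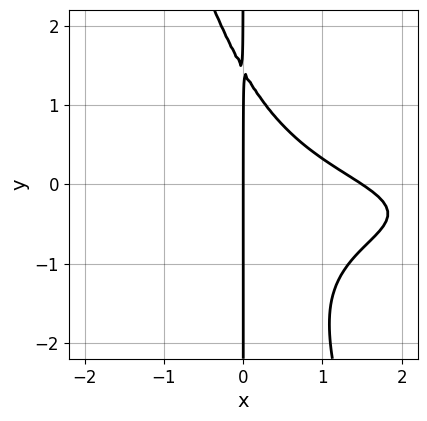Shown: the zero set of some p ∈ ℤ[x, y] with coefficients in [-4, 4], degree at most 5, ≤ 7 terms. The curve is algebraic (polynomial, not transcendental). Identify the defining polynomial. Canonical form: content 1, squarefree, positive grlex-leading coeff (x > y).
(a) Degree: a generic line meets the curve in up to 4 points, so deg p = 4.
(b) Reading off the gridlines: the visible y-axis segment lies entirely on the curve; one x-axis crossing is at x = 0.
(c) Matching integer coefficients to the picture gives p.

3*x^2*y^2 + x*y^3 + 2*x^2*y + 2*x^2 - 3*x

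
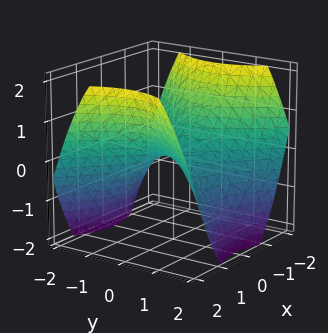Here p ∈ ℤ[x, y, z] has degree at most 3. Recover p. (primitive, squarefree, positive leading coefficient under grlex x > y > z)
First, the degree is 2 — a saddle surface; a quadric.
Then, symmetries: the y ↦ −y reflection is a symmetry, so y appears only in even powers; the x ↦ −x reflection is a symmetry, so x appears only in even powers.
Next, from the visible intercepts: one x-axis crossing is at x = 0; it crosses the z-axis at the gridline z = 0; it meets the y-axis at y = 0 (among the integer gridlines).
Finally, assembling these constraints gives the stated polynomial.

2*x^2 - 2*y^2 - 3*z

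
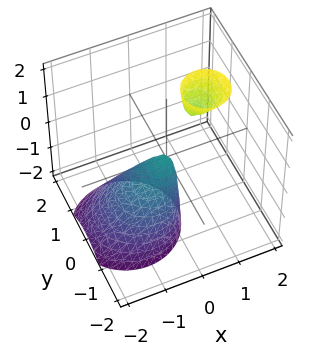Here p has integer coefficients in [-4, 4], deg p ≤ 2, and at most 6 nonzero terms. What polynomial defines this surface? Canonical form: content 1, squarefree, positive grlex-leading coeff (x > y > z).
3*x^2 - 3*x*z + 3*y^2 + z

There are 2 components. Treating them together as one polynomial.
deg p = 2. A generic line meets the surface in up to 2 points.
Against the integer gridlines: it meets the z-axis at z = 0 (among the integer gridlines); it meets the x-axis at x = 0 (among the integer gridlines).
Together with the visible shape, these determine p as stated.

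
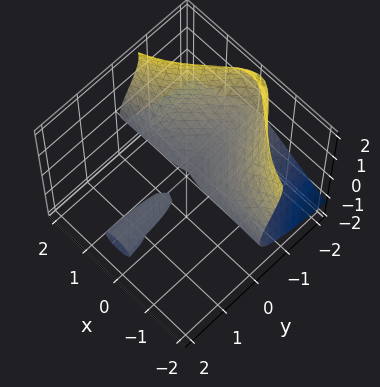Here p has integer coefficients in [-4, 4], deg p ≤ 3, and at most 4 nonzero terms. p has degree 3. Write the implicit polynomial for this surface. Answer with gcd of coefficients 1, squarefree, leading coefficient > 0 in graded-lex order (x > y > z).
x^2*y - z^3 + y*z + 3*z^2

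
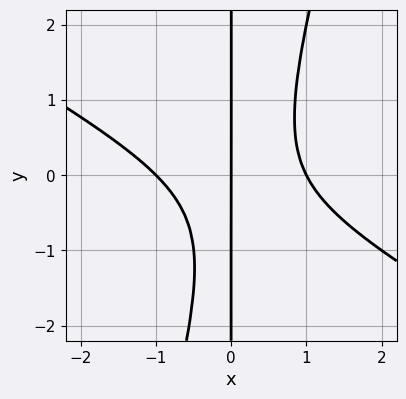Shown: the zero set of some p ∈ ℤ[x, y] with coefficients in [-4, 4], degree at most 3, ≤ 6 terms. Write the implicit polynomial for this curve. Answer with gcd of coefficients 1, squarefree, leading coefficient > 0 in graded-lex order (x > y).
First, degree: a generic line meets the curve in up to 3 points, so deg p = 3.
Then, observable constraints: every point of the y-axis in the box is on the curve; the x-axis gridline crossings are at x ∈ {-1, 0, 1}.
Finally, assembling these constraints gives the stated polynomial.

2*x^3 + 3*x^2*y - x*y^2 - x*y - 2*x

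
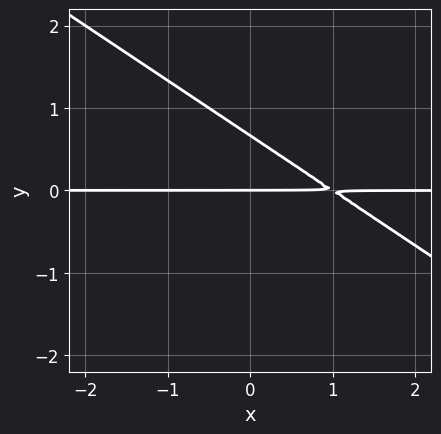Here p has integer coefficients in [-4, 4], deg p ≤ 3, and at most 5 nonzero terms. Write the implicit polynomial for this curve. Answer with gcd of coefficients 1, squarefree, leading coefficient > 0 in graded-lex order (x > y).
2*x*y + 3*y^2 - 2*y

First, deg p = 2. A generic line meets the curve in up to 2 points.
Then, from the visible intercepts: every point of the x-axis in the box is on the curve; one y-axis crossing is at y = 0.
Finally, putting this together gives p.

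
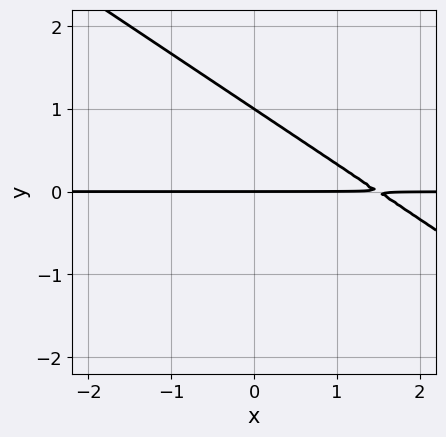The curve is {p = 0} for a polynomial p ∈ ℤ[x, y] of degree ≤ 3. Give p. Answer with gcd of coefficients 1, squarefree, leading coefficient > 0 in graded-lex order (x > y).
2*x*y + 3*y^2 - 3*y

The degree is 2 — a generic line meets the curve in up to 2 points.
Against the integer gridlines: among the integer gridlines, it crosses the y-axis at y ∈ {0, 1}; every point of the x-axis in the box is on the curve.
Fitting integer coefficients to these (and the overall shape) gives p.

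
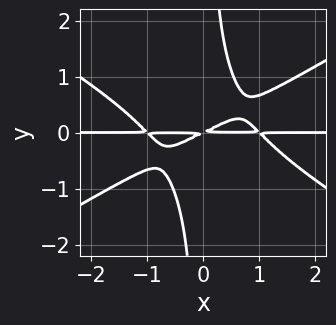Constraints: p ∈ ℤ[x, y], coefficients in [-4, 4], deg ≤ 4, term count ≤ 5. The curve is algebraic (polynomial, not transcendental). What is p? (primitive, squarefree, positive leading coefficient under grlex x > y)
x^3*y - 3*x*y^3 - x*y + 2*y^2

(a) The degree is 4 — a generic line meets the curve in up to 4 points.
(b) From the axis intercepts and sections: every point of the x-axis in the box is on the curve.
(c) Solving for integer coefficients yields p as stated.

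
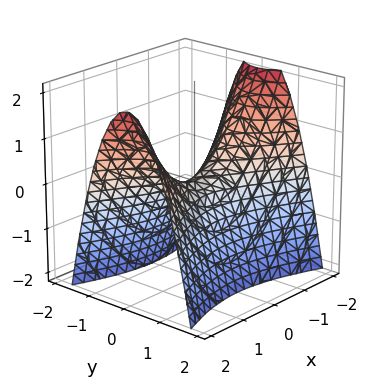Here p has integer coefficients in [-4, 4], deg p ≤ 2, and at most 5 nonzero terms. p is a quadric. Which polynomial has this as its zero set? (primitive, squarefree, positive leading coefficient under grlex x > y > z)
(a) The degree is 2 — a saddle surface; a quadric.
(b) Symmetries: mirror symmetry x ↦ −x ⇒ only even powers of x; it's symmetric under y → −y, forcing even powers of y.
(c) Checking where it meets the axes: it crosses the y-axis at the gridline y = 0; it crosses the x-axis at the gridline x = 0; it meets the z-axis at z = 0 (among the integer gridlines).
(d) Matching integer coefficients to the picture gives p.

x^2 - 3*y^2 - 2*z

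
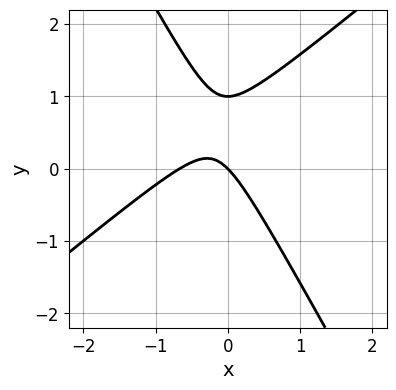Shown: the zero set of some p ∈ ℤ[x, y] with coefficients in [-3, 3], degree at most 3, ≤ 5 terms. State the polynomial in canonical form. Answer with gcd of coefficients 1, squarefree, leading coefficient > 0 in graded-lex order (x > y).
3*x^2 - 2*x*y - 2*y^2 + 2*x + 2*y

(a) Degree: no degree-1 curve has this shape, so deg p = 2.
(b) From the visible intercepts: it crosses the x-axis at the gridline x = 0; among the integer gridlines, it crosses the y-axis at y ∈ {0, 1}.
(c) Fitting integer coefficients to these (and the overall shape) gives p.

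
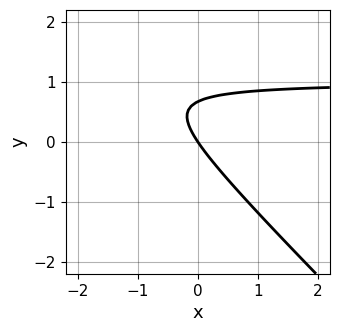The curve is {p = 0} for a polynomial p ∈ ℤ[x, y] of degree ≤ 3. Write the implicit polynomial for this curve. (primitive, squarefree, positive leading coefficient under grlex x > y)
First, the degree is 2 — no degree-1 curve has this shape.
Then, from the axis intercepts and sections: one y-axis crossing is at y = 0; it meets the x-axis at x = 0 (among the integer gridlines).
Finally, matching integer coefficients to the picture gives p.

3*x*y + 3*y^2 - 3*x - 2*y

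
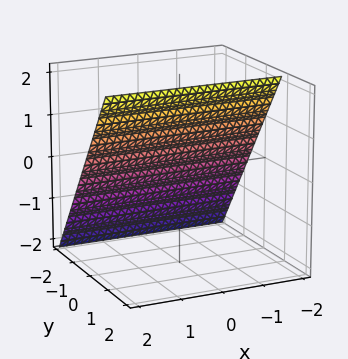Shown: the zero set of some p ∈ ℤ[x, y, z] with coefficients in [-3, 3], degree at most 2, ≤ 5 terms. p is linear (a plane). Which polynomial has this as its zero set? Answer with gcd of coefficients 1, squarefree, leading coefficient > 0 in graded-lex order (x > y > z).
3*y - 2*z + 2

1. The degree is 1 — every cross-section is a straight line — this is a plane.
2. Observable constraints: it meets the z-axis at z = 1 (among the integer gridlines); it misses every integer gridline on the x-axis.
3. These observations pin down the coefficients.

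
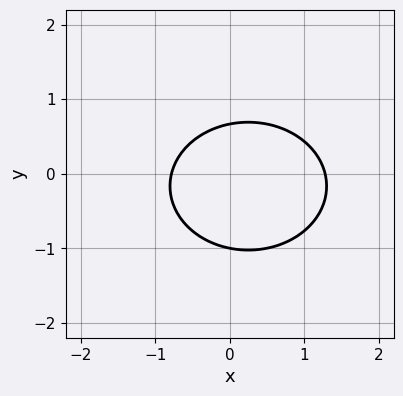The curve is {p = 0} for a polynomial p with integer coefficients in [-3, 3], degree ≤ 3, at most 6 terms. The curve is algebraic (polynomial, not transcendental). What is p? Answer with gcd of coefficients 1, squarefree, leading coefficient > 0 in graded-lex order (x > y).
(a) deg p = 2. No degree-1 curve has this shape.
(b) Checking where it meets the axes: it crosses the y-axis at the gridline y = -1.
(c) Putting this together gives p.

2*x^2 + 3*y^2 - x + y - 2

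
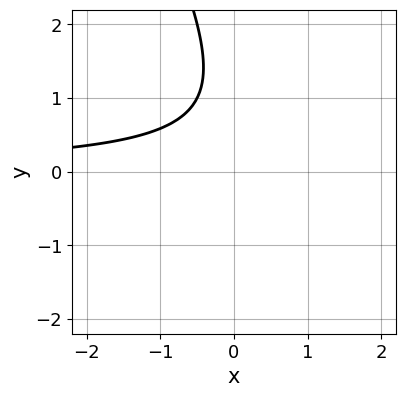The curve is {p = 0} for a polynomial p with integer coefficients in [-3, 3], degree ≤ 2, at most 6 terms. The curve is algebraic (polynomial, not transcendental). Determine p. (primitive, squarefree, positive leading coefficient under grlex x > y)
2*x*y + y^2 - 2*y + 2

deg p = 2. A generic line meets the curve in up to 2 points.
Observable constraints: the curve avoids every integer y-axis point in the box; the curve avoids every integer x-axis point in the box.
Putting this together gives p.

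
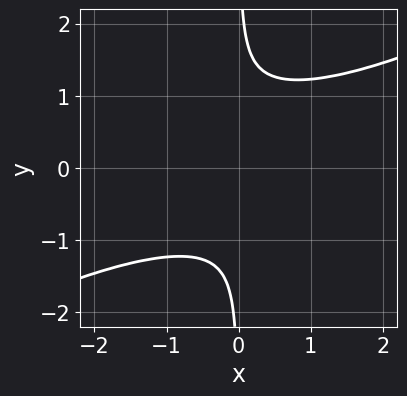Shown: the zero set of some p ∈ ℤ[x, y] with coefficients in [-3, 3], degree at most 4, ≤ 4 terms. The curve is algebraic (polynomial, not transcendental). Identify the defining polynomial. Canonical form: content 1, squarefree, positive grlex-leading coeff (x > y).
x^2*y^2 - 2*x*y^3 + x*y + 1

Degree: no degree-3 curve has this shape, so deg p = 4.
From the visible intercepts: no x-intercept at any integer in the box; the curve avoids every integer y-axis point in the box.
Solving for integer coefficients yields p as stated.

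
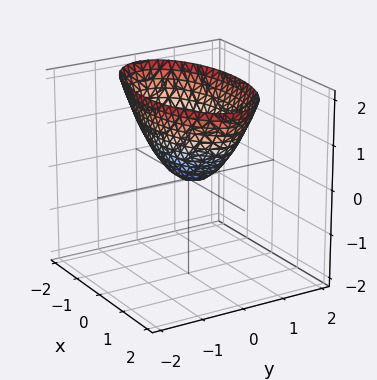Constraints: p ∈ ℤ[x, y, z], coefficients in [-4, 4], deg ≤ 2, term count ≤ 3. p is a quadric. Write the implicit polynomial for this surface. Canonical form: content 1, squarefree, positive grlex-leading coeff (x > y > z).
x^2 + 3*y^2 - 2*z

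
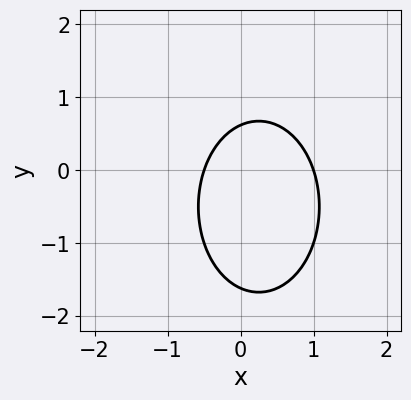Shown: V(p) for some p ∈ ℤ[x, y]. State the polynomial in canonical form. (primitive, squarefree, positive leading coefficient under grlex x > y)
First, degree: no degree-1 curve has this shape, so deg p = 2.
Then, from the axis intercepts and sections: it meets the x-axis at x = 1 (among the integer gridlines).
Finally, solving for integer coefficients yields p as stated.

2*x^2 + y^2 - x + y - 1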